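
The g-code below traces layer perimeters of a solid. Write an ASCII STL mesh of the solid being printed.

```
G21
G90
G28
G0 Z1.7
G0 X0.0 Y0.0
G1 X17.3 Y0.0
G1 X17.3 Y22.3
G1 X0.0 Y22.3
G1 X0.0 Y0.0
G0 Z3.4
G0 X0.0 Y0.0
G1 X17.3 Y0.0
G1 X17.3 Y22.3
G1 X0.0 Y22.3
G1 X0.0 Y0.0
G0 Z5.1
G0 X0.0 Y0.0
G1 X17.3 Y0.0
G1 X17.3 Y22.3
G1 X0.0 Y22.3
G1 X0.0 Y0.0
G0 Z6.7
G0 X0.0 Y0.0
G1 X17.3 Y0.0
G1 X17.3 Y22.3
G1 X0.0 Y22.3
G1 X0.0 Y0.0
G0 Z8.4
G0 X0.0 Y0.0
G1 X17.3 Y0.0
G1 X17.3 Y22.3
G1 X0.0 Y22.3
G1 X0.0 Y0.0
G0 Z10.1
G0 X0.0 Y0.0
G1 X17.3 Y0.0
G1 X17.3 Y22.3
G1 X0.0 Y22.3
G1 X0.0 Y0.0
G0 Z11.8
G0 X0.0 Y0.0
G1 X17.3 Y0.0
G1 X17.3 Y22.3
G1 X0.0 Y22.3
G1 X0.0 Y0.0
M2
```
solid part
  facet normal 0.0000 0.0000 -1.0000
    outer loop
      vertex 17.3 22.3 0.0
      vertex 17.3 0.0 0.0
      vertex 0.0 0.0 0.0
    endloop
  endfacet
  facet normal 0.0000 0.0000 -1.0000
    outer loop
      vertex 0.0 22.3 0.0
      vertex 17.3 22.3 0.0
      vertex 0.0 0.0 0.0
    endloop
  endfacet
  facet normal 0.0000 0.0000 1.0000
    outer loop
      vertex 0.0 0.0 11.8
      vertex 17.3 0.0 11.8
      vertex 17.3 22.3 11.8
    endloop
  endfacet
  facet normal 0.0000 0.0000 1.0000
    outer loop
      vertex 0.0 0.0 11.8
      vertex 17.3 22.3 11.8
      vertex 0.0 22.3 11.8
    endloop
  endfacet
  facet normal 0.0000 -1.0000 0.0000
    outer loop
      vertex 0.0 0.0 0.0
      vertex 17.3 0.0 0.0
      vertex 17.3 0.0 11.8
    endloop
  endfacet
  facet normal 0.0000 -1.0000 0.0000
    outer loop
      vertex 0.0 0.0 0.0
      vertex 17.3 0.0 11.8
      vertex 0.0 0.0 11.8
    endloop
  endfacet
  facet normal 0.0000 1.0000 0.0000
    outer loop
      vertex 17.3 22.3 11.8
      vertex 17.3 22.3 0.0
      vertex 0.0 22.3 0.0
    endloop
  endfacet
  facet normal 0.0000 1.0000 0.0000
    outer loop
      vertex 0.0 22.3 11.8
      vertex 17.3 22.3 11.8
      vertex 0.0 22.3 0.0
    endloop
  endfacet
  facet normal -1.0000 0.0000 0.0000
    outer loop
      vertex 0.0 22.3 11.8
      vertex 0.0 22.3 0.0
      vertex 0.0 0.0 0.0
    endloop
  endfacet
  facet normal -1.0000 0.0000 0.0000
    outer loop
      vertex 0.0 0.0 11.8
      vertex 0.0 22.3 11.8
      vertex 0.0 0.0 0.0
    endloop
  endfacet
  facet normal 1.0000 0.0000 0.0000
    outer loop
      vertex 17.3 0.0 0.0
      vertex 17.3 22.3 0.0
      vertex 17.3 22.3 11.8
    endloop
  endfacet
  facet normal 1.0000 0.0000 0.0000
    outer loop
      vertex 17.3 0.0 0.0
      vertex 17.3 22.3 11.8
      vertex 17.3 0.0 11.8
    endloop
  endfacet
endsolid part

The G0 Z moves step by Δz≈1.7 mm. Every layer's G1 loop is the same polygon, so the solid is a straight extrusion of it from z=0 to z≈11.8. Closing with flat bottom and top caps and triangulating gives 12 facets — a rectangular box, roughly 17.3 × 22.3 mm footprint and 11.8 mm tall.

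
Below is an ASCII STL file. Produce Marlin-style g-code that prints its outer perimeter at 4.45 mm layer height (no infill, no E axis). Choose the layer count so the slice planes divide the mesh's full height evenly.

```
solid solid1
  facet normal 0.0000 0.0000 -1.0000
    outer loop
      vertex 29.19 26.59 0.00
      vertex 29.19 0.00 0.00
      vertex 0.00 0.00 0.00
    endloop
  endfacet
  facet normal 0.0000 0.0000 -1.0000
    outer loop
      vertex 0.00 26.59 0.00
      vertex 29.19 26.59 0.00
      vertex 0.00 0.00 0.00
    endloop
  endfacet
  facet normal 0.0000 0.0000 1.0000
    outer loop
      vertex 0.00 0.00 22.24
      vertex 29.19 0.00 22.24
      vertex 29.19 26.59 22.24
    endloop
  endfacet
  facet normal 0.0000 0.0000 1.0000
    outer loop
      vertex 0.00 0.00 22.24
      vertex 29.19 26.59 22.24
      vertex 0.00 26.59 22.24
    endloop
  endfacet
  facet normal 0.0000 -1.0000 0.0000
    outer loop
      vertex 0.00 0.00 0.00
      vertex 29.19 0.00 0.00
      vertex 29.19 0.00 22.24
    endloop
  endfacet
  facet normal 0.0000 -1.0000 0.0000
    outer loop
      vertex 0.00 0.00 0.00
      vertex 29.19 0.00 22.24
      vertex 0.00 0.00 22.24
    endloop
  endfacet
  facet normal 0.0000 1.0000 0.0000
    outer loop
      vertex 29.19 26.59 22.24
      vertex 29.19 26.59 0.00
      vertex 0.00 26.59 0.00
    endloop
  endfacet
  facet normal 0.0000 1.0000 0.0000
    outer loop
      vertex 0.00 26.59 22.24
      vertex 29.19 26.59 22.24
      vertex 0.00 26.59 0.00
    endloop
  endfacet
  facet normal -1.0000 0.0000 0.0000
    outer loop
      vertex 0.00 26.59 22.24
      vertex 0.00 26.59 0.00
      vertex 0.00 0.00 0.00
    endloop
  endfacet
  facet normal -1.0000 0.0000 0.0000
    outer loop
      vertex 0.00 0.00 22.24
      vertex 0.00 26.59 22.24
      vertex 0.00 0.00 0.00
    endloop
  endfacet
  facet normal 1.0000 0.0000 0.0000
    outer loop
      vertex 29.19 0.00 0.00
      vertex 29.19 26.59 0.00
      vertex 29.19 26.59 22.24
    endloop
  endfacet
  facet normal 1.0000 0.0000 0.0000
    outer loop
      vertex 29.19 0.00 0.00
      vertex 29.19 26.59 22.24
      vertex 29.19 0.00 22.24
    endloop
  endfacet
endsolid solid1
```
; perimeter-only toolpath
G21 ; units = mm
G90 ; absolute positioning
G28 ; home
; layer 1
G0 Z4.45
G0 X0.00 Y0.00
G1 X29.19 Y0.00
G1 X29.19 Y26.59
G1 X0.00 Y26.59
G1 X0.00 Y0.00
; layer 2
G0 Z8.90
G0 X0.00 Y0.00
G1 X29.19 Y0.00
G1 X29.19 Y26.59
G1 X0.00 Y26.59
G1 X0.00 Y0.00
; layer 3
G0 Z13.34
G0 X0.00 Y0.00
G1 X29.19 Y0.00
G1 X29.19 Y26.59
G1 X0.00 Y26.59
G1 X0.00 Y0.00
; layer 4
G0 Z17.79
G0 X0.00 Y0.00
G1 X29.19 Y0.00
G1 X29.19 Y26.59
G1 X0.00 Y26.59
G1 X0.00 Y0.00
; layer 5
G0 Z22.24
G0 X0.00 Y0.00
G1 X29.19 Y0.00
G1 X29.19 Y26.59
G1 X0.00 Y26.59
G1 X0.00 Y0.00
M2 ; end

The solid is a rectangular box, roughly 29.2 × 26.6 mm footprint and 22.2 mm tall. Slicing at Δz = 4.45 mm — 5 equal slices spanning the solid's height, so layer i sits at z = i·h/5 — gives 5 non-empty perimeters. Each is a 4-segment closed polygon; G0 lifts to the layer z and rapids to the start vertex, then G1 traces the edges.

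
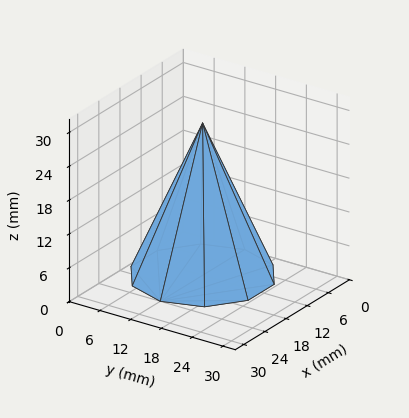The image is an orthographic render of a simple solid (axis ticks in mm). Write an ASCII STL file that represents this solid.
Reading the render: the shape is a regular 10-sided pyramid, base circumscribed radius ≈ 12 mm, apex at z ≈ 27 mm (dimensions read to the nearest mm from the axis ticks). For the STL, each face is triangulated and given an outward normal.

solid part
  facet normal 0.0000 0.0000 -1.0000
    outer loop
      vertex 15.71 23.41 0.00
      vertex 21.71 19.05 0.00
      vertex 24.00 12.00 0.00
    endloop
  endfacet
  facet normal 0.0000 0.0000 -1.0000
    outer loop
      vertex 8.29 23.41 0.00
      vertex 15.71 23.41 0.00
      vertex 24.00 12.00 0.00
    endloop
  endfacet
  facet normal 0.0000 0.0000 -1.0000
    outer loop
      vertex 2.29 19.05 0.00
      vertex 8.29 23.41 0.00
      vertex 24.00 12.00 0.00
    endloop
  endfacet
  facet normal 0.0000 0.0000 -1.0000
    outer loop
      vertex 0.00 12.00 0.00
      vertex 2.29 19.05 0.00
      vertex 24.00 12.00 0.00
    endloop
  endfacet
  facet normal 0.0000 0.0000 -1.0000
    outer loop
      vertex 2.29 4.95 0.00
      vertex 0.00 12.00 0.00
      vertex 24.00 12.00 0.00
    endloop
  endfacet
  facet normal 0.0000 0.0000 -1.0000
    outer loop
      vertex 8.29 0.59 0.00
      vertex 2.29 4.95 0.00
      vertex 24.00 12.00 0.00
    endloop
  endfacet
  facet normal 0.0000 0.0000 -1.0000
    outer loop
      vertex 15.71 0.59 0.00
      vertex 8.29 0.59 0.00
      vertex 24.00 12.00 0.00
    endloop
  endfacet
  facet normal 0.0000 0.0000 -1.0000
    outer loop
      vertex 21.71 4.95 0.00
      vertex 15.71 0.59 0.00
      vertex 24.00 12.00 0.00
    endloop
  endfacet
  facet normal 0.8760 0.2846 0.3893
    outer loop
      vertex 24.00 12.00 0.00
      vertex 21.71 19.05 0.00
      vertex 12.00 12.00 27.00
    endloop
  endfacet
  facet normal 0.5415 0.7452 0.3893
    outer loop
      vertex 21.71 19.05 0.00
      vertex 15.71 23.41 0.00
      vertex 12.00 12.00 27.00
    endloop
  endfacet
  facet normal 0.0000 0.9211 0.3893
    outer loop
      vertex 15.71 23.41 0.00
      vertex 8.29 23.41 0.00
      vertex 12.00 12.00 27.00
    endloop
  endfacet
  facet normal -0.5415 0.7452 0.3893
    outer loop
      vertex 8.29 23.41 0.00
      vertex 2.29 19.05 0.00
      vertex 12.00 12.00 27.00
    endloop
  endfacet
  facet normal -0.8760 0.2846 0.3893
    outer loop
      vertex 2.29 19.05 0.00
      vertex 0.00 12.00 0.00
      vertex 12.00 12.00 27.00
    endloop
  endfacet
  facet normal -0.8760 -0.2846 0.3893
    outer loop
      vertex 0.00 12.00 0.00
      vertex 2.29 4.95 0.00
      vertex 12.00 12.00 27.00
    endloop
  endfacet
  facet normal -0.5415 -0.7452 0.3893
    outer loop
      vertex 2.29 4.95 0.00
      vertex 8.29 0.59 0.00
      vertex 12.00 12.00 27.00
    endloop
  endfacet
  facet normal 0.0000 -0.9211 0.3893
    outer loop
      vertex 8.29 0.59 0.00
      vertex 15.71 0.59 0.00
      vertex 12.00 12.00 27.00
    endloop
  endfacet
  facet normal 0.5415 -0.7452 0.3893
    outer loop
      vertex 15.71 0.59 0.00
      vertex 21.71 4.95 0.00
      vertex 12.00 12.00 27.00
    endloop
  endfacet
  facet normal 0.8760 -0.2846 0.3893
    outer loop
      vertex 21.71 4.95 0.00
      vertex 24.00 12.00 0.00
      vertex 12.00 12.00 27.00
    endloop
  endfacet
endsolid part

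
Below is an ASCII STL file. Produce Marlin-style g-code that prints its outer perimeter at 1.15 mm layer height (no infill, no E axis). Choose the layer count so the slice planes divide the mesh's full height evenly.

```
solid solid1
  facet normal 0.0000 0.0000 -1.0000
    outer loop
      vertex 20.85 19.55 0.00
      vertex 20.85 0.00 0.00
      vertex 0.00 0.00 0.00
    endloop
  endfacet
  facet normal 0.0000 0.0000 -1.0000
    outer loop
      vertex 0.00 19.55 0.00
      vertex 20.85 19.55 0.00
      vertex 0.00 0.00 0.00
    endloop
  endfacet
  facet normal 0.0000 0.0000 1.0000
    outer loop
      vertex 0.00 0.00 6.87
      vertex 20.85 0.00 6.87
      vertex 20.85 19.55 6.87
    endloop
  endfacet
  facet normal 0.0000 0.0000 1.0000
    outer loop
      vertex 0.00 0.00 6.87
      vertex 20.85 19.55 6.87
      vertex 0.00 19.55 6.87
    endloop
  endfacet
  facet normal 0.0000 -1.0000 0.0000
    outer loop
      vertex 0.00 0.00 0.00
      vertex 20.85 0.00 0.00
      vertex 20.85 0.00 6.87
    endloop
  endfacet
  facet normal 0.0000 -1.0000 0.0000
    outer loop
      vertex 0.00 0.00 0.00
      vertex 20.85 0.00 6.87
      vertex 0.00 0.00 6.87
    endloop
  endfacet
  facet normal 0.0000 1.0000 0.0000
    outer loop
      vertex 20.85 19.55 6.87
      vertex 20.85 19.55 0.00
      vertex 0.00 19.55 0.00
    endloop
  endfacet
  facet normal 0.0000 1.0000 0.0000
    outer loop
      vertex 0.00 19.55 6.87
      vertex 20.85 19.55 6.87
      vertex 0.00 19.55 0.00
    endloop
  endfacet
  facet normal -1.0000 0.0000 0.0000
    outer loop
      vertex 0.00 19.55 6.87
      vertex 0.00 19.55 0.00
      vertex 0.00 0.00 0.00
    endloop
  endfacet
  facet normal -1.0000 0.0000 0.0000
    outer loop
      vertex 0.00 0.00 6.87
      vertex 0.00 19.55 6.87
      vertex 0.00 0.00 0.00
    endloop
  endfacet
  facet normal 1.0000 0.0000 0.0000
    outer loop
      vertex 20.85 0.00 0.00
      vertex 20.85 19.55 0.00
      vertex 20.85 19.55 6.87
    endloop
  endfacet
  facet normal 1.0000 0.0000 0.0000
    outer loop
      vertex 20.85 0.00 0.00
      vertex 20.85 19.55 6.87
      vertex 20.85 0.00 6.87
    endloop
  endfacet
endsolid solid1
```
; perimeter-only toolpath
G21 ; units = mm
G90 ; absolute positioning
G28 ; home
; layer 1
G0 Z1.15
G0 X0.00 Y0.00
G1 X20.85 Y0.00
G1 X20.85 Y19.55
G1 X0.00 Y19.55
G1 X0.00 Y0.00
; layer 2
G0 Z2.29
G0 X0.00 Y0.00
G1 X20.85 Y0.00
G1 X20.85 Y19.55
G1 X0.00 Y19.55
G1 X0.00 Y0.00
; layer 3
G0 Z3.44
G0 X0.00 Y0.00
G1 X20.85 Y0.00
G1 X20.85 Y19.55
G1 X0.00 Y19.55
G1 X0.00 Y0.00
; layer 4
G0 Z4.58
G0 X0.00 Y0.00
G1 X20.85 Y0.00
G1 X20.85 Y19.55
G1 X0.00 Y19.55
G1 X0.00 Y0.00
; layer 5
G0 Z5.72
G0 X0.00 Y0.00
G1 X20.85 Y0.00
G1 X20.85 Y19.55
G1 X0.00 Y19.55
G1 X0.00 Y0.00
; layer 6
G0 Z6.87
G0 X0.00 Y0.00
G1 X20.85 Y0.00
G1 X20.85 Y19.55
G1 X0.00 Y19.55
G1 X0.00 Y0.00
M2 ; end

The solid is a rectangular box, roughly 20.9 × 19.6 mm footprint and 6.87 mm tall. Slicing at Δz = 1.15 mm — 6 equal slices spanning the solid's height, so layer i sits at z = i·h/6 — gives 6 non-empty perimeters. Each is a 4-segment closed polygon; G0 lifts to the layer z and rapids to the start vertex, then G1 traces the edges.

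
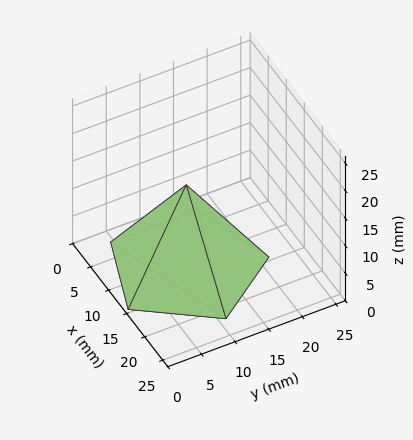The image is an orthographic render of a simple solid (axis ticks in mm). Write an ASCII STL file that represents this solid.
Reading the render: the shape is a regular 5-sided pyramid, base circumscribed radius ≈ 11 mm, apex at z ≈ 15 mm (dimensions read to the nearest mm from the axis ticks). For the STL, each face is triangulated and given an outward normal.

solid part
  facet normal 0.0000 0.0000 -1.0000
    outer loop
      vertex 2.101 17.466 0.000
      vertex 14.399 21.462 0.000
      vertex 22.000 11.000 0.000
    endloop
  endfacet
  facet normal 0.0000 0.0000 -1.0000
    outer loop
      vertex 2.101 4.534 0.000
      vertex 2.101 17.466 0.000
      vertex 22.000 11.000 0.000
    endloop
  endfacet
  facet normal 0.0000 0.0000 -1.0000
    outer loop
      vertex 14.399 0.538 0.000
      vertex 2.101 4.534 0.000
      vertex 22.000 11.000 0.000
    endloop
  endfacet
  facet normal 0.6958 0.5055 0.5102
    outer loop
      vertex 22.000 11.000 0.000
      vertex 14.399 21.462 0.000
      vertex 11.000 11.000 15.000
    endloop
  endfacet
  facet normal -0.2658 0.8179 0.5103
    outer loop
      vertex 14.399 21.462 0.000
      vertex 2.101 17.466 0.000
      vertex 11.000 11.000 15.000
    endloop
  endfacet
  facet normal -0.8600 0.0000 0.5102
    outer loop
      vertex 2.101 17.466 0.000
      vertex 2.101 4.534 0.000
      vertex 11.000 11.000 15.000
    endloop
  endfacet
  facet normal -0.2658 -0.8179 0.5103
    outer loop
      vertex 2.101 4.534 0.000
      vertex 14.399 0.538 0.000
      vertex 11.000 11.000 15.000
    endloop
  endfacet
  facet normal 0.6958 -0.5055 0.5102
    outer loop
      vertex 14.399 0.538 0.000
      vertex 22.000 11.000 0.000
      vertex 11.000 11.000 15.000
    endloop
  endfacet
endsolid part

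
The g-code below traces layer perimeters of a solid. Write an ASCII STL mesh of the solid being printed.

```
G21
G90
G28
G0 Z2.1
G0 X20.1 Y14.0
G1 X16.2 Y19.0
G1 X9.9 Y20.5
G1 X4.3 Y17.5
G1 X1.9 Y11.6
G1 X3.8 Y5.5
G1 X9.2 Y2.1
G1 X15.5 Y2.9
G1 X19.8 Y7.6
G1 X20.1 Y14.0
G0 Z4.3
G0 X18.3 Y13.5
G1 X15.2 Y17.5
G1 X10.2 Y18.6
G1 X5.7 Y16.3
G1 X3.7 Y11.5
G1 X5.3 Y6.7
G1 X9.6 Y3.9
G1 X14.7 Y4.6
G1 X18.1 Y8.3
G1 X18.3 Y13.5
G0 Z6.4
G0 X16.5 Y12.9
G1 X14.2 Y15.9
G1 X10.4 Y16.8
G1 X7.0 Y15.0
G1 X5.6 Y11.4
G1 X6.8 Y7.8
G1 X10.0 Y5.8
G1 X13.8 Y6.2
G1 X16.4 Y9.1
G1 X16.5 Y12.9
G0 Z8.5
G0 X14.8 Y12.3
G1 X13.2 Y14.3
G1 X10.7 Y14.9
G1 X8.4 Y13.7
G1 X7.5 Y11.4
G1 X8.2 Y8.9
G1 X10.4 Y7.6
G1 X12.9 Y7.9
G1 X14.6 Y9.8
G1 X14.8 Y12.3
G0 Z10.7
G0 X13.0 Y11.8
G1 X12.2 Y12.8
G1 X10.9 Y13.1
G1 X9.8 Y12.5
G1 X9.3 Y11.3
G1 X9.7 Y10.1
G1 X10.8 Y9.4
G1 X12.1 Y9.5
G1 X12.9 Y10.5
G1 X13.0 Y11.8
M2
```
solid part
  facet normal 0.0000 0.0000 -1.0000
    outer loop
      vertex 9.7 22.3 0.0
      vertex 17.2 20.6 0.0
      vertex 21.9 14.6 0.0
    endloop
  endfacet
  facet normal 0.0000 0.0000 -1.0000
    outer loop
      vertex 2.9 18.8 0.0
      vertex 9.7 22.3 0.0
      vertex 21.9 14.6 0.0
    endloop
  endfacet
  facet normal 0.0000 0.0000 -1.0000
    outer loop
      vertex 0.0 11.7 0.0
      vertex 2.9 18.8 0.0
      vertex 21.9 14.6 0.0
    endloop
  endfacet
  facet normal 0.0000 0.0000 -1.0000
    outer loop
      vertex 2.3 4.4 0.0
      vertex 0.0 11.7 0.0
      vertex 21.9 14.6 0.0
    endloop
  endfacet
  facet normal 0.0000 0.0000 -1.0000
    outer loop
      vertex 8.8 0.3 0.0
      vertex 2.3 4.4 0.0
      vertex 21.9 14.6 0.0
    endloop
  endfacet
  facet normal 0.0000 0.0000 -1.0000
    outer loop
      vertex 16.4 1.3 0.0
      vertex 8.8 0.3 0.0
      vertex 21.9 14.6 0.0
    endloop
  endfacet
  facet normal 0.0000 0.0000 -1.0000
    outer loop
      vertex 21.5 6.9 0.0
      vertex 16.4 1.3 0.0
      vertex 21.9 14.6 0.0
    endloop
  endfacet
  facet normal 0.6082 0.4764 0.6349
    outer loop
      vertex 21.9 14.6 0.0
      vertex 17.2 20.6 0.0
      vertex 11.2 11.2 12.8
    endloop
  endfacet
  facet normal 0.1710 0.7542 0.6340
    outer loop
      vertex 17.2 20.6 0.0
      vertex 9.7 22.3 0.0
      vertex 11.2 11.2 12.8
    endloop
  endfacet
  facet normal -0.3531 0.6860 0.6362
    outer loop
      vertex 9.7 22.3 0.0
      vertex 2.9 18.8 0.0
      vertex 11.2 11.2 12.8
    endloop
  endfacet
  facet normal -0.7142 0.2917 0.6363
    outer loop
      vertex 2.9 18.8 0.0
      vertex 0.0 11.7 0.0
      vertex 11.2 11.2 12.8
    endloop
  endfacet
  facet normal -0.7365 -0.2321 0.6354
    outer loop
      vertex 0.0 11.7 0.0
      vertex 2.3 4.4 0.0
      vertex 11.2 11.2 12.8
    endloop
  endfacet
  facet normal -0.4125 -0.6539 0.6342
    outer loop
      vertex 2.3 4.4 0.0
      vertex 8.8 0.3 0.0
      vertex 11.2 11.2 12.8
    endloop
  endfacet
  facet normal 0.1009 -0.7667 0.6340
    outer loop
      vertex 8.8 0.3 0.0
      vertex 16.4 1.3 0.0
      vertex 11.2 11.2 12.8
    endloop
  endfacet
  facet normal 0.5714 -0.5204 0.6346
    outer loop
      vertex 16.4 1.3 0.0
      vertex 21.5 6.9 0.0
      vertex 11.2 11.2 12.8
    endloop
  endfacet
  facet normal 0.7718 -0.0401 0.6346
    outer loop
      vertex 21.5 6.9 0.0
      vertex 21.9 14.6 0.0
      vertex 11.2 11.2 12.8
    endloop
  endfacet
endsolid part

The G0 Z moves step by Δz≈2.1 mm. The G1 loops shrink linearly with z, so the solid tapers from its base footprint up to z≈12.8. Closing with a flat bottom cap and the tapered top and triangulating gives 16 facets — a regular 9-sided pyramid, base circumscribed radius ≈ 11.2 mm, apex at z ≈ 12.8 mm.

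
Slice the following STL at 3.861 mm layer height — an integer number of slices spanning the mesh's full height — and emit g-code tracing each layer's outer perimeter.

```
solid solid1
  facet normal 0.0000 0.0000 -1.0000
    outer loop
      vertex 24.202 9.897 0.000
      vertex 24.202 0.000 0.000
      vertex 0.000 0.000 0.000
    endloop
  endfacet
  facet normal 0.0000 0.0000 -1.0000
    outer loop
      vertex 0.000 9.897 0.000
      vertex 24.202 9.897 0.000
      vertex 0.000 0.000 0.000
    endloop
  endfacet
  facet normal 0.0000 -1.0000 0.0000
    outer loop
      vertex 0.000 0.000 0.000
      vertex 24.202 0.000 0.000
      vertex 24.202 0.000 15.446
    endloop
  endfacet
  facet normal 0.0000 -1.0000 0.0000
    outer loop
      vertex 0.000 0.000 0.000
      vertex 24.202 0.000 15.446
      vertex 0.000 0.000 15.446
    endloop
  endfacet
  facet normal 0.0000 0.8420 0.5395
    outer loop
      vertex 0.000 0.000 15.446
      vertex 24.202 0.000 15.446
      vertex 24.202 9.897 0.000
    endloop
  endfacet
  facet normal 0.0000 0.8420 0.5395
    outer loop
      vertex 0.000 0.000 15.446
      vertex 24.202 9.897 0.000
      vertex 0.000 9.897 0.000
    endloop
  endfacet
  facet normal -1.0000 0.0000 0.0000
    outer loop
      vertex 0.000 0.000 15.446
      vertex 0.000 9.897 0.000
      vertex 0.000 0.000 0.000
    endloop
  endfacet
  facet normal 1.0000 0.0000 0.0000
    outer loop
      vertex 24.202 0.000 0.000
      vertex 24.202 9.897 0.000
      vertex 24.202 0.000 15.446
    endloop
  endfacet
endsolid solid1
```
; perimeter-only toolpath
G21 ; units = mm
G90 ; absolute positioning
G28 ; home
; layer 1
G0 Z3.861
G0 X0.000 Y0.000
G1 X24.202 Y0.000
G1 X24.202 Y7.423
G1 X0.000 Y7.423
G1 X0.000 Y0.000
; layer 2
G0 Z7.723
G0 X0.000 Y0.000
G1 X24.202 Y0.000
G1 X24.202 Y4.949
G1 X0.000 Y4.949
G1 X0.000 Y0.000
; layer 3
G0 Z11.585
G0 X0.000 Y0.000
G1 X24.202 Y0.000
G1 X24.202 Y2.474
G1 X0.000 Y2.474
G1 X0.000 Y0.000
M2 ; end

The solid is a wedge (ramp): 24.2 × 9.9 mm base, rising to 15.4 mm along the y=0 edge and sloping linearly to z=0 at y=9.9. Slicing at Δz = 3.861 mm — 4 equal slices spanning the solid's height, so layer i sits at z = i·h/4 — gives 3 non-empty perimeters. Each is a 4-segment closed polygon; G0 lifts to the layer z and rapids to the start vertex, then G1 traces the edges. The cross-section shrinks linearly with z (the slice at the apex is degenerate and omitted).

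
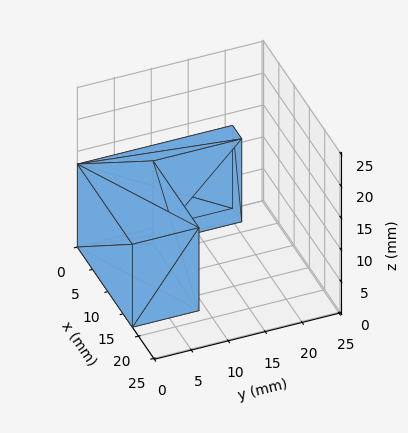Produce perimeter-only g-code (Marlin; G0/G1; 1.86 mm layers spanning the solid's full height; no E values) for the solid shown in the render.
Reading the render: the shape is an L-shaped prism: outer 18 × 21 mm, arm thicknesses ≈ 9 mm (horizontal) and 3 mm (vertical), extruded 13 mm in z (dimensions read to the nearest mm from the axis ticks). For the g-code, the solid's height is divided into equal slices at the stated Δz and each level perimeter traced with G1 moves after a G0 lift.

; perimeter-only toolpath
G21 ; units = mm
G90 ; absolute positioning
G28 ; home
; layer 1
G0 Z1.86
G0 X0.00 Y0.00
G1 X18.00 Y0.00
G1 X18.00 Y9.00
G1 X3.00 Y9.00
G1 X3.00 Y21.00
G1 X0.00 Y21.00
G1 X0.00 Y0.00
; layer 2
G0 Z3.71
G0 X0.00 Y0.00
G1 X18.00 Y0.00
G1 X18.00 Y9.00
G1 X3.00 Y9.00
G1 X3.00 Y21.00
G1 X0.00 Y21.00
G1 X0.00 Y0.00
; layer 3
G0 Z5.57
G0 X0.00 Y0.00
G1 X18.00 Y0.00
G1 X18.00 Y9.00
G1 X3.00 Y9.00
G1 X3.00 Y21.00
G1 X0.00 Y21.00
G1 X0.00 Y0.00
; layer 4
G0 Z7.43
G0 X0.00 Y0.00
G1 X18.00 Y0.00
G1 X18.00 Y9.00
G1 X3.00 Y9.00
G1 X3.00 Y21.00
G1 X0.00 Y21.00
G1 X0.00 Y0.00
; layer 5
G0 Z9.29
G0 X0.00 Y0.00
G1 X18.00 Y0.00
G1 X18.00 Y9.00
G1 X3.00 Y9.00
G1 X3.00 Y21.00
G1 X0.00 Y21.00
G1 X0.00 Y0.00
; layer 6
G0 Z11.14
G0 X0.00 Y0.00
G1 X18.00 Y0.00
G1 X18.00 Y9.00
G1 X3.00 Y9.00
G1 X3.00 Y21.00
G1 X0.00 Y21.00
G1 X0.00 Y0.00
; layer 7
G0 Z13.00
G0 X0.00 Y0.00
G1 X18.00 Y0.00
G1 X18.00 Y9.00
G1 X3.00 Y9.00
G1 X3.00 Y21.00
G1 X0.00 Y21.00
G1 X0.00 Y0.00
M2 ; end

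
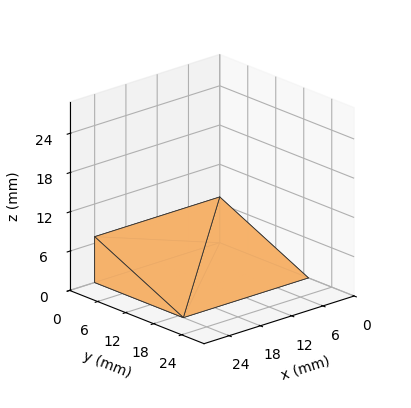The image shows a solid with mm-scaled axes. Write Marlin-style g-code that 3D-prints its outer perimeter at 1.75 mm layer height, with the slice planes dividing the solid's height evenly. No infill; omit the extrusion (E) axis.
Reading the render: the shape is a wedge (ramp): 24 × 19 mm base, rising to 7 mm along the y=0 edge and sloping linearly to z=0 at y=19 (dimensions read to the nearest mm from the axis ticks). For the g-code, the solid's height is divided into equal slices at the stated Δz and each level perimeter traced with G1 moves after a G0 lift.

; perimeter-only toolpath
G21 ; units = mm
G90 ; absolute positioning
G28 ; home
; layer 1
G0 Z1.75
G0 X0.00 Y0.00
G1 X24.00 Y0.00
G1 X24.00 Y14.25
G1 X0.00 Y14.25
G1 X0.00 Y0.00
; layer 2
G0 Z3.50
G0 X0.00 Y0.00
G1 X24.00 Y0.00
G1 X24.00 Y9.50
G1 X0.00 Y9.50
G1 X0.00 Y0.00
; layer 3
G0 Z5.25
G0 X0.00 Y0.00
G1 X24.00 Y0.00
G1 X24.00 Y4.75
G1 X0.00 Y4.75
G1 X0.00 Y0.00
M2 ; end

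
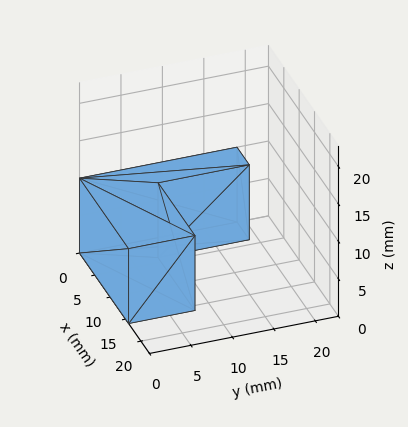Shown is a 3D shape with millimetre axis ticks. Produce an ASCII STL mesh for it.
Reading the render: the shape is an L-shaped prism: outer 16 × 19 mm, arm thicknesses ≈ 8 mm (horizontal) and 4 mm (vertical), extruded 10 mm in z (dimensions read to the nearest mm from the axis ticks). For the STL, each face is triangulated and given an outward normal.

solid part
  facet normal 0.0000 0.0000 -1.0000
    outer loop
      vertex 16.00 8.00 0.00
      vertex 16.00 0.00 0.00
      vertex 0.00 0.00 0.00
    endloop
  endfacet
  facet normal 0.0000 0.0000 -1.0000
    outer loop
      vertex 4.00 8.00 0.00
      vertex 16.00 8.00 0.00
      vertex 0.00 0.00 0.00
    endloop
  endfacet
  facet normal 0.0000 0.0000 -1.0000
    outer loop
      vertex 4.00 19.00 0.00
      vertex 4.00 8.00 0.00
      vertex 0.00 0.00 0.00
    endloop
  endfacet
  facet normal 0.0000 0.0000 -1.0000
    outer loop
      vertex 0.00 19.00 0.00
      vertex 4.00 19.00 0.00
      vertex 0.00 0.00 0.00
    endloop
  endfacet
  facet normal 0.0000 0.0000 1.0000
    outer loop
      vertex 0.00 0.00 10.00
      vertex 16.00 0.00 10.00
      vertex 16.00 8.00 10.00
    endloop
  endfacet
  facet normal 0.0000 0.0000 1.0000
    outer loop
      vertex 0.00 0.00 10.00
      vertex 16.00 8.00 10.00
      vertex 4.00 8.00 10.00
    endloop
  endfacet
  facet normal 0.0000 0.0000 1.0000
    outer loop
      vertex 0.00 0.00 10.00
      vertex 4.00 8.00 10.00
      vertex 4.00 19.00 10.00
    endloop
  endfacet
  facet normal 0.0000 0.0000 1.0000
    outer loop
      vertex 0.00 0.00 10.00
      vertex 4.00 19.00 10.00
      vertex 0.00 19.00 10.00
    endloop
  endfacet
  facet normal 0.0000 -1.0000 0.0000
    outer loop
      vertex 0.00 0.00 0.00
      vertex 16.00 0.00 0.00
      vertex 16.00 0.00 10.00
    endloop
  endfacet
  facet normal 0.0000 -1.0000 0.0000
    outer loop
      vertex 0.00 0.00 0.00
      vertex 16.00 0.00 10.00
      vertex 0.00 0.00 10.00
    endloop
  endfacet
  facet normal 1.0000 0.0000 0.0000
    outer loop
      vertex 16.00 0.00 0.00
      vertex 16.00 8.00 0.00
      vertex 16.00 8.00 10.00
    endloop
  endfacet
  facet normal 1.0000 0.0000 0.0000
    outer loop
      vertex 16.00 0.00 0.00
      vertex 16.00 8.00 10.00
      vertex 16.00 0.00 10.00
    endloop
  endfacet
  facet normal 0.0000 1.0000 0.0000
    outer loop
      vertex 16.00 8.00 0.00
      vertex 4.00 8.00 0.00
      vertex 4.00 8.00 10.00
    endloop
  endfacet
  facet normal 0.0000 1.0000 0.0000
    outer loop
      vertex 16.00 8.00 0.00
      vertex 4.00 8.00 10.00
      vertex 16.00 8.00 10.00
    endloop
  endfacet
  facet normal 1.0000 0.0000 0.0000
    outer loop
      vertex 4.00 8.00 0.00
      vertex 4.00 19.00 0.00
      vertex 4.00 19.00 10.00
    endloop
  endfacet
  facet normal 1.0000 0.0000 0.0000
    outer loop
      vertex 4.00 8.00 0.00
      vertex 4.00 19.00 10.00
      vertex 4.00 8.00 10.00
    endloop
  endfacet
  facet normal 0.0000 1.0000 0.0000
    outer loop
      vertex 4.00 19.00 0.00
      vertex 0.00 19.00 0.00
      vertex 0.00 19.00 10.00
    endloop
  endfacet
  facet normal 0.0000 1.0000 0.0000
    outer loop
      vertex 4.00 19.00 0.00
      vertex 0.00 19.00 10.00
      vertex 4.00 19.00 10.00
    endloop
  endfacet
  facet normal -1.0000 0.0000 0.0000
    outer loop
      vertex 0.00 19.00 0.00
      vertex 0.00 0.00 0.00
      vertex 0.00 0.00 10.00
    endloop
  endfacet
  facet normal -1.0000 0.0000 0.0000
    outer loop
      vertex 0.00 19.00 0.00
      vertex 0.00 0.00 10.00
      vertex 0.00 19.00 10.00
    endloop
  endfacet
endsolid part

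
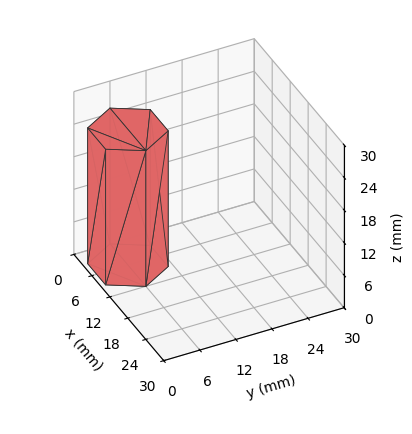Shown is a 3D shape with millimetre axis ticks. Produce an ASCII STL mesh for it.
Reading the render: the shape is a regular 6-sided prism (a cylinder approximated with 6 flat sides), circumscribed radius ≈ 6 mm, height ≈ 25 mm (dimensions read to the nearest mm from the axis ticks). For the STL, each face is triangulated and given an outward normal.

solid part
  facet normal 0.0000 0.0000 -1.0000
    outer loop
      vertex 3.00 11.20 0.00
      vertex 9.00 11.20 0.00
      vertex 12.00 6.00 0.00
    endloop
  endfacet
  facet normal 0.0000 0.0000 -1.0000
    outer loop
      vertex 0.00 6.00 0.00
      vertex 3.00 11.20 0.00
      vertex 12.00 6.00 0.00
    endloop
  endfacet
  facet normal 0.0000 0.0000 -1.0000
    outer loop
      vertex 3.00 0.80 0.00
      vertex 0.00 6.00 0.00
      vertex 12.00 6.00 0.00
    endloop
  endfacet
  facet normal 0.0000 0.0000 -1.0000
    outer loop
      vertex 9.00 0.80 0.00
      vertex 3.00 0.80 0.00
      vertex 12.00 6.00 0.00
    endloop
  endfacet
  facet normal 0.0000 0.0000 1.0000
    outer loop
      vertex 12.00 6.00 25.00
      vertex 9.00 11.20 25.00
      vertex 3.00 11.20 25.00
    endloop
  endfacet
  facet normal 0.0000 0.0000 1.0000
    outer loop
      vertex 12.00 6.00 25.00
      vertex 3.00 11.20 25.00
      vertex 0.00 6.00 25.00
    endloop
  endfacet
  facet normal 0.0000 0.0000 1.0000
    outer loop
      vertex 12.00 6.00 25.00
      vertex 0.00 6.00 25.00
      vertex 3.00 0.80 25.00
    endloop
  endfacet
  facet normal 0.0000 0.0000 1.0000
    outer loop
      vertex 12.00 6.00 25.00
      vertex 3.00 0.80 25.00
      vertex 9.00 0.80 25.00
    endloop
  endfacet
  facet normal 0.8662 0.4997 0.0000
    outer loop
      vertex 12.00 6.00 0.00
      vertex 9.00 11.20 0.00
      vertex 9.00 11.20 25.00
    endloop
  endfacet
  facet normal 0.8662 0.4997 0.0000
    outer loop
      vertex 12.00 6.00 0.00
      vertex 9.00 11.20 25.00
      vertex 12.00 6.00 25.00
    endloop
  endfacet
  facet normal 0.0000 1.0000 0.0000
    outer loop
      vertex 9.00 11.20 0.00
      vertex 3.00 11.20 0.00
      vertex 3.00 11.20 25.00
    endloop
  endfacet
  facet normal 0.0000 1.0000 0.0000
    outer loop
      vertex 9.00 11.20 0.00
      vertex 3.00 11.20 25.00
      vertex 9.00 11.20 25.00
    endloop
  endfacet
  facet normal -0.8662 0.4997 0.0000
    outer loop
      vertex 3.00 11.20 0.00
      vertex 0.00 6.00 0.00
      vertex 0.00 6.00 25.00
    endloop
  endfacet
  facet normal -0.8662 0.4997 0.0000
    outer loop
      vertex 3.00 11.20 0.00
      vertex 0.00 6.00 25.00
      vertex 3.00 11.20 25.00
    endloop
  endfacet
  facet normal -0.8662 -0.4997 0.0000
    outer loop
      vertex 0.00 6.00 0.00
      vertex 3.00 0.80 0.00
      vertex 3.00 0.80 25.00
    endloop
  endfacet
  facet normal -0.8662 -0.4997 0.0000
    outer loop
      vertex 0.00 6.00 0.00
      vertex 3.00 0.80 25.00
      vertex 0.00 6.00 25.00
    endloop
  endfacet
  facet normal 0.0000 -1.0000 0.0000
    outer loop
      vertex 3.00 0.80 0.00
      vertex 9.00 0.80 0.00
      vertex 9.00 0.80 25.00
    endloop
  endfacet
  facet normal 0.0000 -1.0000 0.0000
    outer loop
      vertex 3.00 0.80 0.00
      vertex 9.00 0.80 25.00
      vertex 3.00 0.80 25.00
    endloop
  endfacet
  facet normal 0.8662 -0.4997 0.0000
    outer loop
      vertex 9.00 0.80 0.00
      vertex 12.00 6.00 0.00
      vertex 12.00 6.00 25.00
    endloop
  endfacet
  facet normal 0.8662 -0.4997 0.0000
    outer loop
      vertex 9.00 0.80 0.00
      vertex 12.00 6.00 25.00
      vertex 9.00 0.80 25.00
    endloop
  endfacet
endsolid part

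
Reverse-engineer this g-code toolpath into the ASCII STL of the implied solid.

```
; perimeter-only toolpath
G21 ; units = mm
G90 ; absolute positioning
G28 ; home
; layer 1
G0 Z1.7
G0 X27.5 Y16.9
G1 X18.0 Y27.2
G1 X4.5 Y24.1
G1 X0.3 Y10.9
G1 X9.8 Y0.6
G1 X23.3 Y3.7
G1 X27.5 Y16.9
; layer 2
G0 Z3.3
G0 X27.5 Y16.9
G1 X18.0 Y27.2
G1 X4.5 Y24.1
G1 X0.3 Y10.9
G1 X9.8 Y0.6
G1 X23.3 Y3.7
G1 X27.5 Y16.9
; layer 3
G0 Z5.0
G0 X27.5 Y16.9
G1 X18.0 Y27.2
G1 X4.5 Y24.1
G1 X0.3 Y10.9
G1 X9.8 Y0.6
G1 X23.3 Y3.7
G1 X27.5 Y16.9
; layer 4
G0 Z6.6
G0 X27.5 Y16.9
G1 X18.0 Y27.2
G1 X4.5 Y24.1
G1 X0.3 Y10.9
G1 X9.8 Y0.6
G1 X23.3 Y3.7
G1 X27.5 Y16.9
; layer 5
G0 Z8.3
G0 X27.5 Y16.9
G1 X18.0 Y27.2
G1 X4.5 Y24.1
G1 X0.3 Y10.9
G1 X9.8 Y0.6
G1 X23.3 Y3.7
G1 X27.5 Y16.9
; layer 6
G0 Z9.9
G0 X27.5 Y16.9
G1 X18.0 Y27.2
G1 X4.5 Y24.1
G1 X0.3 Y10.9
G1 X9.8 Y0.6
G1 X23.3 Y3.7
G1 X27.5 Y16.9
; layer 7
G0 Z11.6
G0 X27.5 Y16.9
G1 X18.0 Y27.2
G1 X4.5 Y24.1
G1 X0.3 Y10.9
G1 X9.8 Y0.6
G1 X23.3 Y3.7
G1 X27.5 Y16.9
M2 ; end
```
solid part
  facet normal 0.0000 0.0000 -1.0000
    outer loop
      vertex 4.5 24.1 0.0
      vertex 18.0 27.2 0.0
      vertex 27.5 16.9 0.0
    endloop
  endfacet
  facet normal 0.0000 0.0000 -1.0000
    outer loop
      vertex 0.3 10.9 0.0
      vertex 4.5 24.1 0.0
      vertex 27.5 16.9 0.0
    endloop
  endfacet
  facet normal 0.0000 0.0000 -1.0000
    outer loop
      vertex 9.8 0.6 0.0
      vertex 0.3 10.9 0.0
      vertex 27.5 16.9 0.0
    endloop
  endfacet
  facet normal 0.0000 0.0000 -1.0000
    outer loop
      vertex 23.3 3.7 0.0
      vertex 9.8 0.6 0.0
      vertex 27.5 16.9 0.0
    endloop
  endfacet
  facet normal 0.0000 0.0000 1.0000
    outer loop
      vertex 27.5 16.9 11.6
      vertex 18.0 27.2 11.6
      vertex 4.5 24.1 11.6
    endloop
  endfacet
  facet normal 0.0000 0.0000 1.0000
    outer loop
      vertex 27.5 16.9 11.6
      vertex 4.5 24.1 11.6
      vertex 0.3 10.9 11.6
    endloop
  endfacet
  facet normal 0.0000 0.0000 1.0000
    outer loop
      vertex 27.5 16.9 11.6
      vertex 0.3 10.9 11.6
      vertex 9.8 0.6 11.6
    endloop
  endfacet
  facet normal 0.0000 0.0000 1.0000
    outer loop
      vertex 27.5 16.9 11.6
      vertex 9.8 0.6 11.6
      vertex 23.3 3.7 11.6
    endloop
  endfacet
  facet normal 0.7351 0.6780 0.0000
    outer loop
      vertex 27.5 16.9 0.0
      vertex 18.0 27.2 0.0
      vertex 18.0 27.2 11.6
    endloop
  endfacet
  facet normal 0.7351 0.6780 0.0000
    outer loop
      vertex 27.5 16.9 0.0
      vertex 18.0 27.2 11.6
      vertex 27.5 16.9 11.6
    endloop
  endfacet
  facet normal -0.2238 0.9746 0.0000
    outer loop
      vertex 18.0 27.2 0.0
      vertex 4.5 24.1 0.0
      vertex 4.5 24.1 11.6
    endloop
  endfacet
  facet normal -0.2238 0.9746 0.0000
    outer loop
      vertex 18.0 27.2 0.0
      vertex 4.5 24.1 11.6
      vertex 18.0 27.2 11.6
    endloop
  endfacet
  facet normal -0.9529 0.3032 0.0000
    outer loop
      vertex 4.5 24.1 0.0
      vertex 0.3 10.9 0.0
      vertex 0.3 10.9 11.6
    endloop
  endfacet
  facet normal -0.9529 0.3032 0.0000
    outer loop
      vertex 4.5 24.1 0.0
      vertex 0.3 10.9 11.6
      vertex 4.5 24.1 11.6
    endloop
  endfacet
  facet normal -0.7351 -0.6780 0.0000
    outer loop
      vertex 0.3 10.9 0.0
      vertex 9.8 0.6 0.0
      vertex 9.8 0.6 11.6
    endloop
  endfacet
  facet normal -0.7351 -0.6780 0.0000
    outer loop
      vertex 0.3 10.9 0.0
      vertex 9.8 0.6 11.6
      vertex 0.3 10.9 11.6
    endloop
  endfacet
  facet normal 0.2238 -0.9746 0.0000
    outer loop
      vertex 9.8 0.6 0.0
      vertex 23.3 3.7 0.0
      vertex 23.3 3.7 11.6
    endloop
  endfacet
  facet normal 0.2238 -0.9746 0.0000
    outer loop
      vertex 9.8 0.6 0.0
      vertex 23.3 3.7 11.6
      vertex 9.8 0.6 11.6
    endloop
  endfacet
  facet normal 0.9529 -0.3032 0.0000
    outer loop
      vertex 23.3 3.7 0.0
      vertex 27.5 16.9 0.0
      vertex 27.5 16.9 11.6
    endloop
  endfacet
  facet normal 0.9529 -0.3032 0.0000
    outer loop
      vertex 23.3 3.7 0.0
      vertex 27.5 16.9 11.6
      vertex 23.3 3.7 11.6
    endloop
  endfacet
endsolid part

The G0 Z moves step by Δz≈1.7 mm. Every layer's G1 loop is the same polygon, so the solid is a straight extrusion of it from z=0 to z≈11.6. Closing with flat bottom and top caps and triangulating gives 20 facets — a regular 6-sided prism (a cylinder approximated with 6 flat sides), circumscribed radius ≈ 13.9 mm, height ≈ 11.6 mm.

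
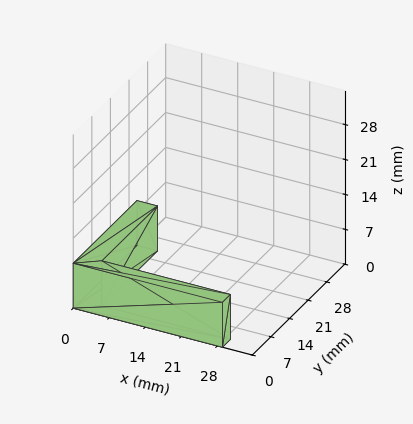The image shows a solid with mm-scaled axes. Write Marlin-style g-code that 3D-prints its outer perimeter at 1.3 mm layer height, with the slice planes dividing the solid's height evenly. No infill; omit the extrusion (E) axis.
Reading the render: the shape is an L-shaped prism: outer 29 × 24 mm, arm thicknesses ≈ 3 mm (horizontal) and 4 mm (vertical), extruded 9 mm in z (dimensions read to the nearest mm from the axis ticks). For the g-code, the solid's height is divided into equal slices at the stated Δz and each level perimeter traced with G1 moves after a G0 lift.

; perimeter-only toolpath
G21 ; units = mm
G90 ; absolute positioning
G28 ; home
; layer 1
G0 Z1.3
G0 X0.0 Y0.0
G1 X29.0 Y0.0
G1 X29.0 Y3.0
G1 X4.0 Y3.0
G1 X4.0 Y24.0
G1 X0.0 Y24.0
G1 X0.0 Y0.0
; layer 2
G0 Z2.6
G0 X0.0 Y0.0
G1 X29.0 Y0.0
G1 X29.0 Y3.0
G1 X4.0 Y3.0
G1 X4.0 Y24.0
G1 X0.0 Y24.0
G1 X0.0 Y0.0
; layer 3
G0 Z3.9
G0 X0.0 Y0.0
G1 X29.0 Y0.0
G1 X29.0 Y3.0
G1 X4.0 Y3.0
G1 X4.0 Y24.0
G1 X0.0 Y24.0
G1 X0.0 Y0.0
; layer 4
G0 Z5.1
G0 X0.0 Y0.0
G1 X29.0 Y0.0
G1 X29.0 Y3.0
G1 X4.0 Y3.0
G1 X4.0 Y24.0
G1 X0.0 Y24.0
G1 X0.0 Y0.0
; layer 5
G0 Z6.4
G0 X0.0 Y0.0
G1 X29.0 Y0.0
G1 X29.0 Y3.0
G1 X4.0 Y3.0
G1 X4.0 Y24.0
G1 X0.0 Y24.0
G1 X0.0 Y0.0
; layer 6
G0 Z7.7
G0 X0.0 Y0.0
G1 X29.0 Y0.0
G1 X29.0 Y3.0
G1 X4.0 Y3.0
G1 X4.0 Y24.0
G1 X0.0 Y24.0
G1 X0.0 Y0.0
; layer 7
G0 Z9.0
G0 X0.0 Y0.0
G1 X29.0 Y0.0
G1 X29.0 Y3.0
G1 X4.0 Y3.0
G1 X4.0 Y24.0
G1 X0.0 Y24.0
G1 X0.0 Y0.0
M2 ; end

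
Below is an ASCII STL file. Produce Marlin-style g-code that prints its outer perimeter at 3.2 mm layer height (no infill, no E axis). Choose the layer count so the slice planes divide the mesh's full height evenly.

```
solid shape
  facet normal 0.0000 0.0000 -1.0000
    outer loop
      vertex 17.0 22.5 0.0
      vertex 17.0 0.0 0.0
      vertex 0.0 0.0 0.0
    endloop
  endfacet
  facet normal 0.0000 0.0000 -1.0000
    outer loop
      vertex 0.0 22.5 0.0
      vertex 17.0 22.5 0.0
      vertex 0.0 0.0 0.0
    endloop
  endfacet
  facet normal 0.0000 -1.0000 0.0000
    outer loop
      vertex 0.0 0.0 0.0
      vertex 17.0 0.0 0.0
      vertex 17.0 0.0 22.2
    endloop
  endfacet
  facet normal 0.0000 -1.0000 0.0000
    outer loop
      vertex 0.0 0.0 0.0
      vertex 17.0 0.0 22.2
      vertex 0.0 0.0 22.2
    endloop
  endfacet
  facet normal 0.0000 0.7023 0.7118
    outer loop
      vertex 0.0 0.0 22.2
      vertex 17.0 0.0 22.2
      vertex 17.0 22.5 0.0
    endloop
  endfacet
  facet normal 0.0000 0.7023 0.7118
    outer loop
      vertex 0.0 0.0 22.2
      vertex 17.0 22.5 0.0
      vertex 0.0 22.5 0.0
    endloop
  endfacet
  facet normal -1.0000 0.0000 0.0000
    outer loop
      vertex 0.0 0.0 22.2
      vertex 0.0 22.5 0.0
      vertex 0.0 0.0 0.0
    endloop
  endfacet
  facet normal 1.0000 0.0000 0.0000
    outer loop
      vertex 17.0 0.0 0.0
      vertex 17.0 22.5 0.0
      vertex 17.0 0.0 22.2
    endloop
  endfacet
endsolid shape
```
; perimeter-only toolpath
G21 ; units = mm
G90 ; absolute positioning
G28 ; home
; layer 1
G0 Z3.2
G0 X0.0 Y0.0
G1 X17.0 Y0.0
G1 X17.0 Y19.3
G1 X0.0 Y19.3
G1 X0.0 Y0.0
; layer 2
G0 Z6.3
G0 X0.0 Y0.0
G1 X17.0 Y0.0
G1 X17.0 Y16.1
G1 X0.0 Y16.1
G1 X0.0 Y0.0
; layer 3
G0 Z9.5
G0 X0.0 Y0.0
G1 X17.0 Y0.0
G1 X17.0 Y12.9
G1 X0.0 Y12.9
G1 X0.0 Y0.0
; layer 4
G0 Z12.7
G0 X0.0 Y0.0
G1 X17.0 Y0.0
G1 X17.0 Y9.6
G1 X0.0 Y9.6
G1 X0.0 Y0.0
; layer 5
G0 Z15.9
G0 X0.0 Y0.0
G1 X17.0 Y0.0
G1 X17.0 Y6.4
G1 X0.0 Y6.4
G1 X0.0 Y0.0
; layer 6
G0 Z19.0
G0 X0.0 Y0.0
G1 X17.0 Y0.0
G1 X17.0 Y3.2
G1 X0.0 Y3.2
G1 X0.0 Y0.0
M2 ; end

The solid is a wedge (ramp): 17 × 22.5 mm base, rising to 22.2 mm along the y=0 edge and sloping linearly to z=0 at y=22.5. Slicing at Δz = 3.2 mm — 7 equal slices spanning the solid's height, so layer i sits at z = i·h/7 — gives 6 non-empty perimeters. Each is a 4-segment closed polygon; G0 lifts to the layer z and rapids to the start vertex, then G1 traces the edges. The cross-section shrinks linearly with z (the slice at the apex is degenerate and omitted).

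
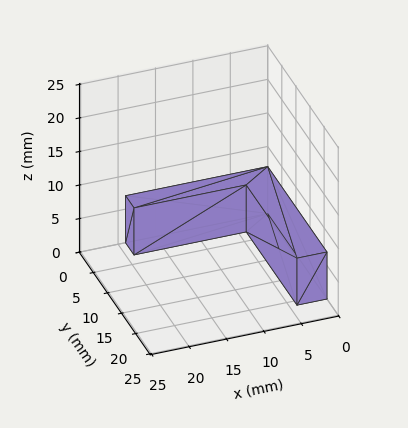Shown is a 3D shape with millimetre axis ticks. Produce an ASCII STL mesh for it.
Reading the render: the shape is an L-shaped prism: outer 19 × 21 mm, arm thicknesses ≈ 3 mm (horizontal) and 4 mm (vertical), extruded 7 mm in z (dimensions read to the nearest mm from the axis ticks). For the STL, each face is triangulated and given an outward normal.

solid part
  facet normal 0.0000 0.0000 -1.0000
    outer loop
      vertex 19.00 3.00 0.00
      vertex 19.00 0.00 0.00
      vertex 0.00 0.00 0.00
    endloop
  endfacet
  facet normal 0.0000 0.0000 -1.0000
    outer loop
      vertex 4.00 3.00 0.00
      vertex 19.00 3.00 0.00
      vertex 0.00 0.00 0.00
    endloop
  endfacet
  facet normal 0.0000 0.0000 -1.0000
    outer loop
      vertex 4.00 21.00 0.00
      vertex 4.00 3.00 0.00
      vertex 0.00 0.00 0.00
    endloop
  endfacet
  facet normal 0.0000 0.0000 -1.0000
    outer loop
      vertex 0.00 21.00 0.00
      vertex 4.00 21.00 0.00
      vertex 0.00 0.00 0.00
    endloop
  endfacet
  facet normal 0.0000 0.0000 1.0000
    outer loop
      vertex 0.00 0.00 7.00
      vertex 19.00 0.00 7.00
      vertex 19.00 3.00 7.00
    endloop
  endfacet
  facet normal 0.0000 0.0000 1.0000
    outer loop
      vertex 0.00 0.00 7.00
      vertex 19.00 3.00 7.00
      vertex 4.00 3.00 7.00
    endloop
  endfacet
  facet normal 0.0000 0.0000 1.0000
    outer loop
      vertex 0.00 0.00 7.00
      vertex 4.00 3.00 7.00
      vertex 4.00 21.00 7.00
    endloop
  endfacet
  facet normal 0.0000 0.0000 1.0000
    outer loop
      vertex 0.00 0.00 7.00
      vertex 4.00 21.00 7.00
      vertex 0.00 21.00 7.00
    endloop
  endfacet
  facet normal 0.0000 -1.0000 0.0000
    outer loop
      vertex 0.00 0.00 0.00
      vertex 19.00 0.00 0.00
      vertex 19.00 0.00 7.00
    endloop
  endfacet
  facet normal 0.0000 -1.0000 0.0000
    outer loop
      vertex 0.00 0.00 0.00
      vertex 19.00 0.00 7.00
      vertex 0.00 0.00 7.00
    endloop
  endfacet
  facet normal 1.0000 0.0000 0.0000
    outer loop
      vertex 19.00 0.00 0.00
      vertex 19.00 3.00 0.00
      vertex 19.00 3.00 7.00
    endloop
  endfacet
  facet normal 1.0000 0.0000 0.0000
    outer loop
      vertex 19.00 0.00 0.00
      vertex 19.00 3.00 7.00
      vertex 19.00 0.00 7.00
    endloop
  endfacet
  facet normal 0.0000 1.0000 0.0000
    outer loop
      vertex 19.00 3.00 0.00
      vertex 4.00 3.00 0.00
      vertex 4.00 3.00 7.00
    endloop
  endfacet
  facet normal 0.0000 1.0000 0.0000
    outer loop
      vertex 19.00 3.00 0.00
      vertex 4.00 3.00 7.00
      vertex 19.00 3.00 7.00
    endloop
  endfacet
  facet normal 1.0000 0.0000 0.0000
    outer loop
      vertex 4.00 3.00 0.00
      vertex 4.00 21.00 0.00
      vertex 4.00 21.00 7.00
    endloop
  endfacet
  facet normal 1.0000 0.0000 0.0000
    outer loop
      vertex 4.00 3.00 0.00
      vertex 4.00 21.00 7.00
      vertex 4.00 3.00 7.00
    endloop
  endfacet
  facet normal 0.0000 1.0000 0.0000
    outer loop
      vertex 4.00 21.00 0.00
      vertex 0.00 21.00 0.00
      vertex 0.00 21.00 7.00
    endloop
  endfacet
  facet normal 0.0000 1.0000 0.0000
    outer loop
      vertex 4.00 21.00 0.00
      vertex 0.00 21.00 7.00
      vertex 4.00 21.00 7.00
    endloop
  endfacet
  facet normal -1.0000 0.0000 0.0000
    outer loop
      vertex 0.00 21.00 0.00
      vertex 0.00 0.00 0.00
      vertex 0.00 0.00 7.00
    endloop
  endfacet
  facet normal -1.0000 0.0000 0.0000
    outer loop
      vertex 0.00 21.00 0.00
      vertex 0.00 0.00 7.00
      vertex 0.00 21.00 7.00
    endloop
  endfacet
endsolid part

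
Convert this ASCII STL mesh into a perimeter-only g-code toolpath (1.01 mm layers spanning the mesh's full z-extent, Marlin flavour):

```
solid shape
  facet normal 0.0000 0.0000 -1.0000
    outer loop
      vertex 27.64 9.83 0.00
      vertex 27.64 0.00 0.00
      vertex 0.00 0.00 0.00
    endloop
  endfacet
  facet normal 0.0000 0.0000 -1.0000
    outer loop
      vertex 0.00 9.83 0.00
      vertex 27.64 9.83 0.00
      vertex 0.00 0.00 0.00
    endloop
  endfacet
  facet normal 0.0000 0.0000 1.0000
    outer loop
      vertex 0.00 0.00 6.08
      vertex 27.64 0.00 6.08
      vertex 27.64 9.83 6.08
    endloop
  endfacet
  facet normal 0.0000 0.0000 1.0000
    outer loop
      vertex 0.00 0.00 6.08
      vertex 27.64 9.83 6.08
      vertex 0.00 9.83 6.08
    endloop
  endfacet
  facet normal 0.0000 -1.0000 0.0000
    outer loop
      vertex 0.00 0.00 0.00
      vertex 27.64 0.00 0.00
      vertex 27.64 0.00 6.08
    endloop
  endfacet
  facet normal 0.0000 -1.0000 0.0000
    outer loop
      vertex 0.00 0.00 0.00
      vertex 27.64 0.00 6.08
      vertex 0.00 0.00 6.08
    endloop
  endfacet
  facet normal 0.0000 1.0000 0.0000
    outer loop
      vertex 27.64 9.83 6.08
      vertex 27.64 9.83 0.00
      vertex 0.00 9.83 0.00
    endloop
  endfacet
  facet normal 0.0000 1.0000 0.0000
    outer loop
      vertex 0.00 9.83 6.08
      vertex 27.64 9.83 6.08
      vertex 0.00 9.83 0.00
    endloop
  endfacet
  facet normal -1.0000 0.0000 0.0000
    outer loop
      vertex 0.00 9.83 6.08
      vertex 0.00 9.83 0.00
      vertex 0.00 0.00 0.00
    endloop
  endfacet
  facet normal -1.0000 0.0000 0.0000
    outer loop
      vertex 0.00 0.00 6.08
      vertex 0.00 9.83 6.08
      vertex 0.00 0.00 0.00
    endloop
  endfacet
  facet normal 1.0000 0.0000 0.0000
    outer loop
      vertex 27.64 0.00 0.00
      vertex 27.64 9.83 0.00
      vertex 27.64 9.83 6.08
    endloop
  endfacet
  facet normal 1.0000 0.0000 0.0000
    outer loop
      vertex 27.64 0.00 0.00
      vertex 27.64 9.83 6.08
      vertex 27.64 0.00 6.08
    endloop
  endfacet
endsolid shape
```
; perimeter-only toolpath
G21 ; units = mm
G90 ; absolute positioning
G28 ; home
; layer 1
G0 Z1.01
G0 X0.00 Y0.00
G1 X27.64 Y0.00
G1 X27.64 Y9.83
G1 X0.00 Y9.83
G1 X0.00 Y0.00
; layer 2
G0 Z2.03
G0 X0.00 Y0.00
G1 X27.64 Y0.00
G1 X27.64 Y9.83
G1 X0.00 Y9.83
G1 X0.00 Y0.00
; layer 3
G0 Z3.04
G0 X0.00 Y0.00
G1 X27.64 Y0.00
G1 X27.64 Y9.83
G1 X0.00 Y9.83
G1 X0.00 Y0.00
; layer 4
G0 Z4.05
G0 X0.00 Y0.00
G1 X27.64 Y0.00
G1 X27.64 Y9.83
G1 X0.00 Y9.83
G1 X0.00 Y0.00
; layer 5
G0 Z5.07
G0 X0.00 Y0.00
G1 X27.64 Y0.00
G1 X27.64 Y9.83
G1 X0.00 Y9.83
G1 X0.00 Y0.00
; layer 6
G0 Z6.08
G0 X0.00 Y0.00
G1 X27.64 Y0.00
G1 X27.64 Y9.83
G1 X0.00 Y9.83
G1 X0.00 Y0.00
M2 ; end

The solid is a rectangular box, roughly 27.6 × 9.83 mm footprint and 6.08 mm tall. Slicing at Δz = 1.01 mm — 6 equal slices spanning the solid's height, so layer i sits at z = i·h/6 — gives 6 non-empty perimeters. Each is a 4-segment closed polygon; G0 lifts to the layer z and rapids to the start vertex, then G1 traces the edges.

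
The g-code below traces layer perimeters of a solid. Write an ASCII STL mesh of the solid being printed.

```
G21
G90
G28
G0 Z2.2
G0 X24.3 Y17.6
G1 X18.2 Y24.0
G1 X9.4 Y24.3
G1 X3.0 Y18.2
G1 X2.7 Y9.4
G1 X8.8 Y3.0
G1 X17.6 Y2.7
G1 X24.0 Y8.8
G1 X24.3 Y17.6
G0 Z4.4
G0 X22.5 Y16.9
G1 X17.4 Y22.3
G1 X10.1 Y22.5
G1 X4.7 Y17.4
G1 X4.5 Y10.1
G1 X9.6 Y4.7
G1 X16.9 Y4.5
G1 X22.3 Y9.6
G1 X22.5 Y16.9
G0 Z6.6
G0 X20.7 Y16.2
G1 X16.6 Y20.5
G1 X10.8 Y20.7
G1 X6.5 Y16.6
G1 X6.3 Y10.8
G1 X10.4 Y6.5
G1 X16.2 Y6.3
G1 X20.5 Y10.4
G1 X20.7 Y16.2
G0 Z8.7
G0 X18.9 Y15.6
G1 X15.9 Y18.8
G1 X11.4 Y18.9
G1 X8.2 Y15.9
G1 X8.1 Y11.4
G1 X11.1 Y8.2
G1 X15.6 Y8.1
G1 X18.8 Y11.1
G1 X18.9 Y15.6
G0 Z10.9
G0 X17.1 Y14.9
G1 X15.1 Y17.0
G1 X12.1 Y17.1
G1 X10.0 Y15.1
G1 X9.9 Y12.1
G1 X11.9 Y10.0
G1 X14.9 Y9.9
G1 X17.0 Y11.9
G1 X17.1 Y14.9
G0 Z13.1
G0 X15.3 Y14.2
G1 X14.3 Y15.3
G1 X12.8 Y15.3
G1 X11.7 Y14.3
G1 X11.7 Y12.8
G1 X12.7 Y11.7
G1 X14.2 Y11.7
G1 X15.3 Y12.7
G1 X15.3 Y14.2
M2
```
solid part
  facet normal 0.0000 0.0000 -1.0000
    outer loop
      vertex 8.7 26.1 0.0
      vertex 19.0 25.8 0.0
      vertex 26.1 18.3 0.0
    endloop
  endfacet
  facet normal 0.0000 0.0000 -1.0000
    outer loop
      vertex 1.2 19.0 0.0
      vertex 8.7 26.1 0.0
      vertex 26.1 18.3 0.0
    endloop
  endfacet
  facet normal 0.0000 0.0000 -1.0000
    outer loop
      vertex 0.9 8.7 0.0
      vertex 1.2 19.0 0.0
      vertex 26.1 18.3 0.0
    endloop
  endfacet
  facet normal 0.0000 0.0000 -1.0000
    outer loop
      vertex 8.0 1.2 0.0
      vertex 0.9 8.7 0.0
      vertex 26.1 18.3 0.0
    endloop
  endfacet
  facet normal 0.0000 0.0000 -1.0000
    outer loop
      vertex 18.3 0.9 0.0
      vertex 8.0 1.2 0.0
      vertex 26.1 18.3 0.0
    endloop
  endfacet
  facet normal 0.0000 0.0000 -1.0000
    outer loop
      vertex 25.8 8.0 0.0
      vertex 18.3 0.9 0.0
      vertex 26.1 18.3 0.0
    endloop
  endfacet
  facet normal 0.5633 0.5332 0.6312
    outer loop
      vertex 26.1 18.3 0.0
      vertex 19.0 25.8 0.0
      vertex 13.5 13.5 15.3
    endloop
  endfacet
  facet normal 0.0226 0.7752 0.6313
    outer loop
      vertex 19.0 25.8 0.0
      vertex 8.7 26.1 0.0
      vertex 13.5 13.5 15.3
    endloop
  endfacet
  facet normal -0.5332 0.5633 0.6312
    outer loop
      vertex 8.7 26.1 0.0
      vertex 1.2 19.0 0.0
      vertex 13.5 13.5 15.3
    endloop
  endfacet
  facet normal -0.7752 0.0226 0.6313
    outer loop
      vertex 1.2 19.0 0.0
      vertex 0.9 8.7 0.0
      vertex 13.5 13.5 15.3
    endloop
  endfacet
  facet normal -0.5633 -0.5332 0.6312
    outer loop
      vertex 0.9 8.7 0.0
      vertex 8.0 1.2 0.0
      vertex 13.5 13.5 15.3
    endloop
  endfacet
  facet normal -0.0226 -0.7752 0.6313
    outer loop
      vertex 8.0 1.2 0.0
      vertex 18.3 0.9 0.0
      vertex 13.5 13.5 15.3
    endloop
  endfacet
  facet normal 0.5332 -0.5633 0.6312
    outer loop
      vertex 18.3 0.9 0.0
      vertex 25.8 8.0 0.0
      vertex 13.5 13.5 15.3
    endloop
  endfacet
  facet normal 0.7752 -0.0226 0.6313
    outer loop
      vertex 25.8 8.0 0.0
      vertex 26.1 18.3 0.0
      vertex 13.5 13.5 15.3
    endloop
  endfacet
endsolid part

The G0 Z moves step by Δz≈2.2 mm. The G1 loops shrink linearly with z, so the solid tapers from its base footprint up to z≈15.3. Closing with a flat bottom cap and the tapered top and triangulating gives 14 facets — a regular 8-sided pyramid, base circumscribed radius ≈ 13.5 mm, apex at z ≈ 15.3 mm.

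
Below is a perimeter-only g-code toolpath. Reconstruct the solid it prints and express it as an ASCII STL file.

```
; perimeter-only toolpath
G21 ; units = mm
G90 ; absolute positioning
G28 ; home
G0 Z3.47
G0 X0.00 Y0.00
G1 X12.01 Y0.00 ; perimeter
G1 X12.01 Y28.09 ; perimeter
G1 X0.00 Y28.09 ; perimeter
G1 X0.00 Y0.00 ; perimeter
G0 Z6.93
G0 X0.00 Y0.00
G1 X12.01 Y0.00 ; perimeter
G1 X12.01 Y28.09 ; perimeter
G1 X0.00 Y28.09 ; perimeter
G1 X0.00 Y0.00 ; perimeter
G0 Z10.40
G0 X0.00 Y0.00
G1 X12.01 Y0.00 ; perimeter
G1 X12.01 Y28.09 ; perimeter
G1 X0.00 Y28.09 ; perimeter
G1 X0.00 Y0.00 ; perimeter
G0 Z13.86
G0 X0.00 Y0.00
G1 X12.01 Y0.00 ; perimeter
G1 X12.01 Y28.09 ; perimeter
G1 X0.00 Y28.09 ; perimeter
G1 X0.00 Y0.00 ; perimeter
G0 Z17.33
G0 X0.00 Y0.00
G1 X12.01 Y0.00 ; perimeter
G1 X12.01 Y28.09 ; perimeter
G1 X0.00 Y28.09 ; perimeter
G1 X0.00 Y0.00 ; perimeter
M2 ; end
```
solid part
  facet normal 0.0000 0.0000 -1.0000
    outer loop
      vertex 12.01 28.09 0.00
      vertex 12.01 0.00 0.00
      vertex 0.00 0.00 0.00
    endloop
  endfacet
  facet normal 0.0000 0.0000 -1.0000
    outer loop
      vertex 0.00 28.09 0.00
      vertex 12.01 28.09 0.00
      vertex 0.00 0.00 0.00
    endloop
  endfacet
  facet normal 0.0000 0.0000 1.0000
    outer loop
      vertex 0.00 0.00 17.33
      vertex 12.01 0.00 17.33
      vertex 12.01 28.09 17.33
    endloop
  endfacet
  facet normal 0.0000 0.0000 1.0000
    outer loop
      vertex 0.00 0.00 17.33
      vertex 12.01 28.09 17.33
      vertex 0.00 28.09 17.33
    endloop
  endfacet
  facet normal 0.0000 -1.0000 0.0000
    outer loop
      vertex 0.00 0.00 0.00
      vertex 12.01 0.00 0.00
      vertex 12.01 0.00 17.33
    endloop
  endfacet
  facet normal 0.0000 -1.0000 0.0000
    outer loop
      vertex 0.00 0.00 0.00
      vertex 12.01 0.00 17.33
      vertex 0.00 0.00 17.33
    endloop
  endfacet
  facet normal 0.0000 1.0000 0.0000
    outer loop
      vertex 12.01 28.09 17.33
      vertex 12.01 28.09 0.00
      vertex 0.00 28.09 0.00
    endloop
  endfacet
  facet normal 0.0000 1.0000 0.0000
    outer loop
      vertex 0.00 28.09 17.33
      vertex 12.01 28.09 17.33
      vertex 0.00 28.09 0.00
    endloop
  endfacet
  facet normal -1.0000 0.0000 0.0000
    outer loop
      vertex 0.00 28.09 17.33
      vertex 0.00 28.09 0.00
      vertex 0.00 0.00 0.00
    endloop
  endfacet
  facet normal -1.0000 0.0000 0.0000
    outer loop
      vertex 0.00 0.00 17.33
      vertex 0.00 28.09 17.33
      vertex 0.00 0.00 0.00
    endloop
  endfacet
  facet normal 1.0000 0.0000 0.0000
    outer loop
      vertex 12.01 0.00 0.00
      vertex 12.01 28.09 0.00
      vertex 12.01 28.09 17.33
    endloop
  endfacet
  facet normal 1.0000 0.0000 0.0000
    outer loop
      vertex 12.01 0.00 0.00
      vertex 12.01 28.09 17.33
      vertex 12.01 0.00 17.33
    endloop
  endfacet
endsolid part

The G0 Z moves step by Δz≈3.47 mm. Every layer's G1 loop is the same polygon, so the solid is a straight extrusion of it from z=0 to z≈17.3. Closing with flat bottom and top caps and triangulating gives 12 facets — a rectangular box, roughly 12 × 28.1 mm footprint and 17.3 mm tall.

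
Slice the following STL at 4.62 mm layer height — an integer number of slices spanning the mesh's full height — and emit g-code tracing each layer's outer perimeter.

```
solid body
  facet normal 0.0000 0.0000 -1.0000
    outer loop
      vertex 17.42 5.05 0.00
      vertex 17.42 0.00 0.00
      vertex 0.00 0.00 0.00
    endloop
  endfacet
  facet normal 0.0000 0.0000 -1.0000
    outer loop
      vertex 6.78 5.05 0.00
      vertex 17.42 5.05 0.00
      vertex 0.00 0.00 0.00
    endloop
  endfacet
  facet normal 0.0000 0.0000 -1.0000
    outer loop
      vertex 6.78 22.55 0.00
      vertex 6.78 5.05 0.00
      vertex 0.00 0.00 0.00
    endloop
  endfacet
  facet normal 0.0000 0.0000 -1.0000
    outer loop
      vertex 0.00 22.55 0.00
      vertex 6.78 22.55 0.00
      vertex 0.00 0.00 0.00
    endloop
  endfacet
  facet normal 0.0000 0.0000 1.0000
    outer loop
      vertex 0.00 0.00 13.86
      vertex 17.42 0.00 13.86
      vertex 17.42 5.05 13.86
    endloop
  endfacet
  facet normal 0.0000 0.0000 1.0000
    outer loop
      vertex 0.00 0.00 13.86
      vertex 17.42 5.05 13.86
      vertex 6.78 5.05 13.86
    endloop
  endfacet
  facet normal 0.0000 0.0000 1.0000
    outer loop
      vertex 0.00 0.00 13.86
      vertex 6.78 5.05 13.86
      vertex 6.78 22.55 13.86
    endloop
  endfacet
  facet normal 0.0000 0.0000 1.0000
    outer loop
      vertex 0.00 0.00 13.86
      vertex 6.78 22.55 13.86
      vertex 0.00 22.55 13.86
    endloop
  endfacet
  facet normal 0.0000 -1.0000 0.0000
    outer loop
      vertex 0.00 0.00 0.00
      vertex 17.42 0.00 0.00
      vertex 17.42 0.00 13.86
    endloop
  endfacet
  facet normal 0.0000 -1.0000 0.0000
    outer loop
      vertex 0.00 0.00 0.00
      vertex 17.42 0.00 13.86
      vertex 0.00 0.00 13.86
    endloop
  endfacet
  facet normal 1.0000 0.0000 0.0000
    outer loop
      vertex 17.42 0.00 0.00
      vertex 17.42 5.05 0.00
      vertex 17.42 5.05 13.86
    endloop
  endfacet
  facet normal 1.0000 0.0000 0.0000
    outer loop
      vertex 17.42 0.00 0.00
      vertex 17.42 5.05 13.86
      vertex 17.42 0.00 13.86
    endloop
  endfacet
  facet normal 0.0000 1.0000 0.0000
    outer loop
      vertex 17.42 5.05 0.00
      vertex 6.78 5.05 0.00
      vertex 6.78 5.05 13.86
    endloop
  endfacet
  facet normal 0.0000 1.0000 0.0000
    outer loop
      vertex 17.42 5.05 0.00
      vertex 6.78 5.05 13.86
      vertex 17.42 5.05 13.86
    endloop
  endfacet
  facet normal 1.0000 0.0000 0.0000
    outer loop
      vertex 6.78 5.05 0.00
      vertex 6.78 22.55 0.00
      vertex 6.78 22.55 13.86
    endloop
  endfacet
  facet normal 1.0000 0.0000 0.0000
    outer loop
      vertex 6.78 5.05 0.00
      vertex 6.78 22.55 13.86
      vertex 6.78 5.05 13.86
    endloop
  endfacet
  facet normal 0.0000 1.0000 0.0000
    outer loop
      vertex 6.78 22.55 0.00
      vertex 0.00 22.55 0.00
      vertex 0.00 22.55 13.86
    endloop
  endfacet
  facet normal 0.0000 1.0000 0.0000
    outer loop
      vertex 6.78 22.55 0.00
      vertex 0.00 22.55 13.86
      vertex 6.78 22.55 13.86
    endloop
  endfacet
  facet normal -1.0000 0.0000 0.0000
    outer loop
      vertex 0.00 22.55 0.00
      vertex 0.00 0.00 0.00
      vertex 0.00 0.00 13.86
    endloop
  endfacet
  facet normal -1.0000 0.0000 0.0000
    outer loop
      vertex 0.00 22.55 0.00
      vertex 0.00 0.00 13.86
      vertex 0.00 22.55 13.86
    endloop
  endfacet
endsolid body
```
; perimeter-only toolpath
G21 ; units = mm
G90 ; absolute positioning
G28 ; home
; layer 1
G0 Z4.62
G0 X0.00 Y0.00
G1 X17.42 Y0.00
G1 X17.42 Y5.05
G1 X6.78 Y5.05
G1 X6.78 Y22.55
G1 X0.00 Y22.55
G1 X0.00 Y0.00
; layer 2
G0 Z9.24
G0 X0.00 Y0.00
G1 X17.42 Y0.00
G1 X17.42 Y5.05
G1 X6.78 Y5.05
G1 X6.78 Y22.55
G1 X0.00 Y22.55
G1 X0.00 Y0.00
; layer 3
G0 Z13.86
G0 X0.00 Y0.00
G1 X17.42 Y0.00
G1 X17.42 Y5.05
G1 X6.78 Y5.05
G1 X6.78 Y22.55
G1 X0.00 Y22.55
G1 X0.00 Y0.00
M2 ; end

The solid is an L-shaped prism: outer 17.4 × 22.6 mm, arm thicknesses ≈ 5.05 mm (horizontal) and 6.78 mm (vertical), extruded 13.9 mm in z. Slicing at Δz = 4.62 mm — 3 equal slices spanning the solid's height, so layer i sits at z = i·h/3 — gives 3 non-empty perimeters. Each is a 6-segment closed polygon; G0 lifts to the layer z and rapids to the start vertex, then G1 traces the edges.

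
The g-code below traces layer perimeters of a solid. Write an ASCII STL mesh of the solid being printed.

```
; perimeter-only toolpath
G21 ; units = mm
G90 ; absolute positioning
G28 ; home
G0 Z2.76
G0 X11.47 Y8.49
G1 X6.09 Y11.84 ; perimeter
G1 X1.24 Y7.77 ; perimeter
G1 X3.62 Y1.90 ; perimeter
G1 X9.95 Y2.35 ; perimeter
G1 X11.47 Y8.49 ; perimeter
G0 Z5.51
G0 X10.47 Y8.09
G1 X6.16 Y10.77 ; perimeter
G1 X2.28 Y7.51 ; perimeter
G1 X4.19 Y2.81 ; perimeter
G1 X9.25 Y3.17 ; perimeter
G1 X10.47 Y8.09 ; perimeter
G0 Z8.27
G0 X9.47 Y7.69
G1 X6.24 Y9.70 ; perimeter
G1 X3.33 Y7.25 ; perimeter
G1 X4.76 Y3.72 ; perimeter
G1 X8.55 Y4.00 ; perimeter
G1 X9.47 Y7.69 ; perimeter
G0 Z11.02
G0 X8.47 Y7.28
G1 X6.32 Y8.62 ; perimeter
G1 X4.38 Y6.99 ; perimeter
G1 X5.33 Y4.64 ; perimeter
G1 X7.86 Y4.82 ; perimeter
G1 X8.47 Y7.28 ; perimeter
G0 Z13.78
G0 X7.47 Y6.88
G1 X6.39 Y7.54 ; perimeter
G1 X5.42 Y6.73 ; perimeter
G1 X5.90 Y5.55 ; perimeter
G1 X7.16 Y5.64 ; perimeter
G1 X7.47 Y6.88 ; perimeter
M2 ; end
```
solid part
  facet normal 0.0000 0.0000 -1.0000
    outer loop
      vertex 0.19 8.03 0.00
      vertex 6.01 12.92 0.00
      vertex 12.47 8.90 0.00
    endloop
  endfacet
  facet normal 0.0000 0.0000 -1.0000
    outer loop
      vertex 3.05 0.98 0.00
      vertex 0.19 8.03 0.00
      vertex 12.47 8.90 0.00
    endloop
  endfacet
  facet normal 0.0000 0.0000 -1.0000
    outer loop
      vertex 10.64 1.52 0.00
      vertex 3.05 0.98 0.00
      vertex 12.47 8.90 0.00
    endloop
  endfacet
  facet normal 0.5037 0.8094 0.3018
    outer loop
      vertex 12.47 8.90 0.00
      vertex 6.01 12.92 0.00
      vertex 6.47 6.47 16.53
    endloop
  endfacet
  facet normal -0.6133 0.7299 0.3019
    outer loop
      vertex 6.01 12.92 0.00
      vertex 0.19 8.03 0.00
      vertex 6.47 6.47 16.53
    endloop
  endfacet
  facet normal -0.8834 -0.3584 0.3018
    outer loop
      vertex 0.19 8.03 0.00
      vertex 3.05 0.98 0.00
      vertex 6.47 6.47 16.53
    endloop
  endfacet
  facet normal 0.0677 -0.9510 0.3018
    outer loop
      vertex 3.05 0.98 0.00
      vertex 10.64 1.52 0.00
      vertex 6.47 6.47 16.53
    endloop
  endfacet
  facet normal 0.9252 -0.2294 0.3021
    outer loop
      vertex 10.64 1.52 0.00
      vertex 12.47 8.90 0.00
      vertex 6.47 6.47 16.53
    endloop
  endfacet
endsolid part

The G0 Z moves step by Δz≈2.76 mm. The G1 loops shrink linearly with z, so the solid tapers from its base footprint up to z≈16.5. Closing with a flat bottom cap and the tapered top and triangulating gives 8 facets — a regular 5-sided pyramid, base circumscribed radius ≈ 6.47 mm, apex at z ≈ 16.5 mm.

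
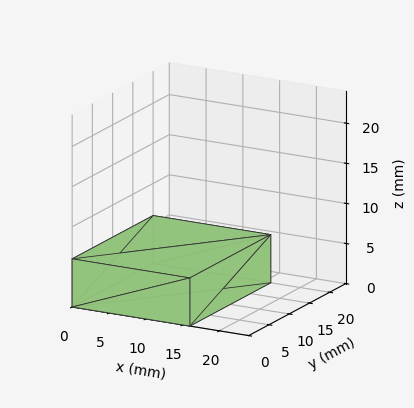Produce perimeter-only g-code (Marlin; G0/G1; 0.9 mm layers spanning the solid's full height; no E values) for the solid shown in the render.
Reading the render: the shape is a rectangular box, roughly 16 × 20 mm footprint and 6 mm tall (dimensions read to the nearest mm from the axis ticks). For the g-code, the solid's height is divided into equal slices at the stated Δz and each level perimeter traced with G1 moves after a G0 lift.

; perimeter-only toolpath
G21 ; units = mm
G90 ; absolute positioning
G28 ; home
; layer 1
G0 Z0.9
G0 X0.0 Y0.0
G1 X16.0 Y0.0
G1 X16.0 Y20.0
G1 X0.0 Y20.0
G1 X0.0 Y0.0
; layer 2
G0 Z1.7
G0 X0.0 Y0.0
G1 X16.0 Y0.0
G1 X16.0 Y20.0
G1 X0.0 Y20.0
G1 X0.0 Y0.0
; layer 3
G0 Z2.6
G0 X0.0 Y0.0
G1 X16.0 Y0.0
G1 X16.0 Y20.0
G1 X0.0 Y20.0
G1 X0.0 Y0.0
; layer 4
G0 Z3.4
G0 X0.0 Y0.0
G1 X16.0 Y0.0
G1 X16.0 Y20.0
G1 X0.0 Y20.0
G1 X0.0 Y0.0
; layer 5
G0 Z4.3
G0 X0.0 Y0.0
G1 X16.0 Y0.0
G1 X16.0 Y20.0
G1 X0.0 Y20.0
G1 X0.0 Y0.0
; layer 6
G0 Z5.1
G0 X0.0 Y0.0
G1 X16.0 Y0.0
G1 X16.0 Y20.0
G1 X0.0 Y20.0
G1 X0.0 Y0.0
; layer 7
G0 Z6.0
G0 X0.0 Y0.0
G1 X16.0 Y0.0
G1 X16.0 Y20.0
G1 X0.0 Y20.0
G1 X0.0 Y0.0
M2 ; end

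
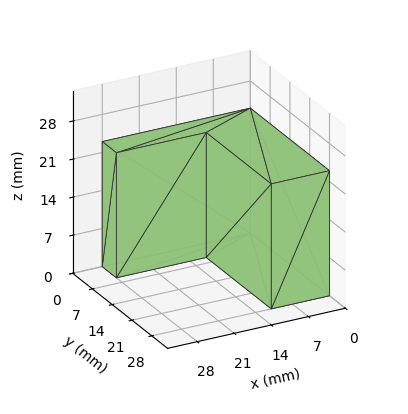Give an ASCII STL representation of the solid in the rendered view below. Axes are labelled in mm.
Reading the render: the shape is an L-shaped prism: outer 28 × 28 mm, arm thicknesses ≈ 5 mm (horizontal) and 11 mm (vertical), extruded 23 mm in z (dimensions read to the nearest mm from the axis ticks). For the STL, each face is triangulated and given an outward normal.

solid part
  facet normal 0.0000 0.0000 -1.0000
    outer loop
      vertex 28.00 5.00 0.00
      vertex 28.00 0.00 0.00
      vertex 0.00 0.00 0.00
    endloop
  endfacet
  facet normal 0.0000 0.0000 -1.0000
    outer loop
      vertex 11.00 5.00 0.00
      vertex 28.00 5.00 0.00
      vertex 0.00 0.00 0.00
    endloop
  endfacet
  facet normal 0.0000 0.0000 -1.0000
    outer loop
      vertex 11.00 28.00 0.00
      vertex 11.00 5.00 0.00
      vertex 0.00 0.00 0.00
    endloop
  endfacet
  facet normal 0.0000 0.0000 -1.0000
    outer loop
      vertex 0.00 28.00 0.00
      vertex 11.00 28.00 0.00
      vertex 0.00 0.00 0.00
    endloop
  endfacet
  facet normal 0.0000 0.0000 1.0000
    outer loop
      vertex 0.00 0.00 23.00
      vertex 28.00 0.00 23.00
      vertex 28.00 5.00 23.00
    endloop
  endfacet
  facet normal 0.0000 0.0000 1.0000
    outer loop
      vertex 0.00 0.00 23.00
      vertex 28.00 5.00 23.00
      vertex 11.00 5.00 23.00
    endloop
  endfacet
  facet normal 0.0000 0.0000 1.0000
    outer loop
      vertex 0.00 0.00 23.00
      vertex 11.00 5.00 23.00
      vertex 11.00 28.00 23.00
    endloop
  endfacet
  facet normal 0.0000 0.0000 1.0000
    outer loop
      vertex 0.00 0.00 23.00
      vertex 11.00 28.00 23.00
      vertex 0.00 28.00 23.00
    endloop
  endfacet
  facet normal 0.0000 -1.0000 0.0000
    outer loop
      vertex 0.00 0.00 0.00
      vertex 28.00 0.00 0.00
      vertex 28.00 0.00 23.00
    endloop
  endfacet
  facet normal 0.0000 -1.0000 0.0000
    outer loop
      vertex 0.00 0.00 0.00
      vertex 28.00 0.00 23.00
      vertex 0.00 0.00 23.00
    endloop
  endfacet
  facet normal 1.0000 0.0000 0.0000
    outer loop
      vertex 28.00 0.00 0.00
      vertex 28.00 5.00 0.00
      vertex 28.00 5.00 23.00
    endloop
  endfacet
  facet normal 1.0000 0.0000 0.0000
    outer loop
      vertex 28.00 0.00 0.00
      vertex 28.00 5.00 23.00
      vertex 28.00 0.00 23.00
    endloop
  endfacet
  facet normal 0.0000 1.0000 0.0000
    outer loop
      vertex 28.00 5.00 0.00
      vertex 11.00 5.00 0.00
      vertex 11.00 5.00 23.00
    endloop
  endfacet
  facet normal 0.0000 1.0000 0.0000
    outer loop
      vertex 28.00 5.00 0.00
      vertex 11.00 5.00 23.00
      vertex 28.00 5.00 23.00
    endloop
  endfacet
  facet normal 1.0000 0.0000 0.0000
    outer loop
      vertex 11.00 5.00 0.00
      vertex 11.00 28.00 0.00
      vertex 11.00 28.00 23.00
    endloop
  endfacet
  facet normal 1.0000 0.0000 0.0000
    outer loop
      vertex 11.00 5.00 0.00
      vertex 11.00 28.00 23.00
      vertex 11.00 5.00 23.00
    endloop
  endfacet
  facet normal 0.0000 1.0000 0.0000
    outer loop
      vertex 11.00 28.00 0.00
      vertex 0.00 28.00 0.00
      vertex 0.00 28.00 23.00
    endloop
  endfacet
  facet normal 0.0000 1.0000 0.0000
    outer loop
      vertex 11.00 28.00 0.00
      vertex 0.00 28.00 23.00
      vertex 11.00 28.00 23.00
    endloop
  endfacet
  facet normal -1.0000 0.0000 0.0000
    outer loop
      vertex 0.00 28.00 0.00
      vertex 0.00 0.00 0.00
      vertex 0.00 0.00 23.00
    endloop
  endfacet
  facet normal -1.0000 0.0000 0.0000
    outer loop
      vertex 0.00 28.00 0.00
      vertex 0.00 0.00 23.00
      vertex 0.00 28.00 23.00
    endloop
  endfacet
endsolid part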